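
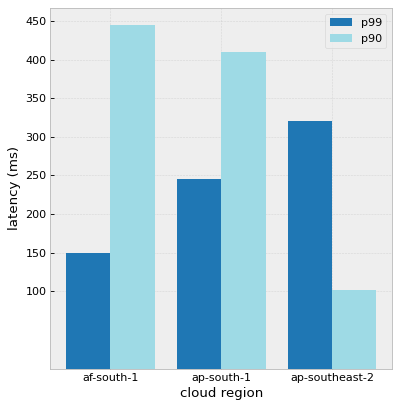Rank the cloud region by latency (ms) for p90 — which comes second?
ap-south-1

Top 3 for p90: af-south-1 ≈ 450, ap-south-1 ≈ 400, ap-southeast-2 ≈ 100.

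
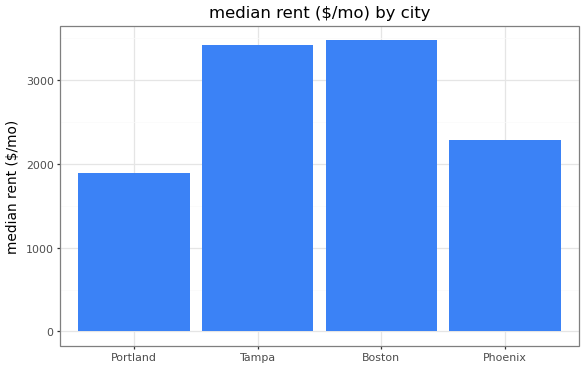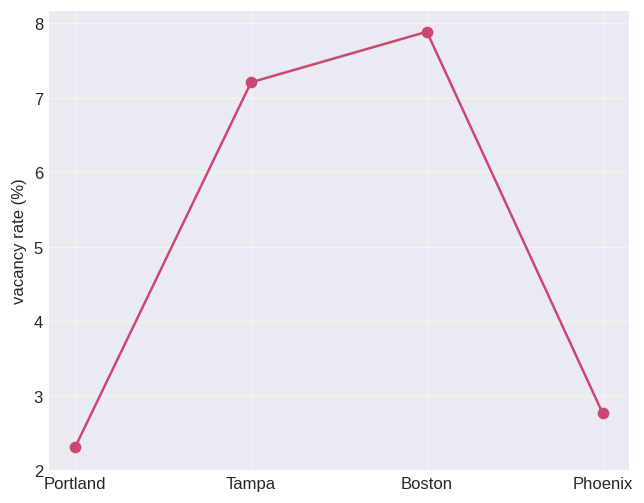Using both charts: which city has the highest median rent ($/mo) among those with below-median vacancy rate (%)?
Chart 2 median vacancy rate (%) ≈ 5; below-median cities: Portland, Phoenix. Among those, Phoenix has the highest median rent ($/mo) (≈ 2500).

Phoenix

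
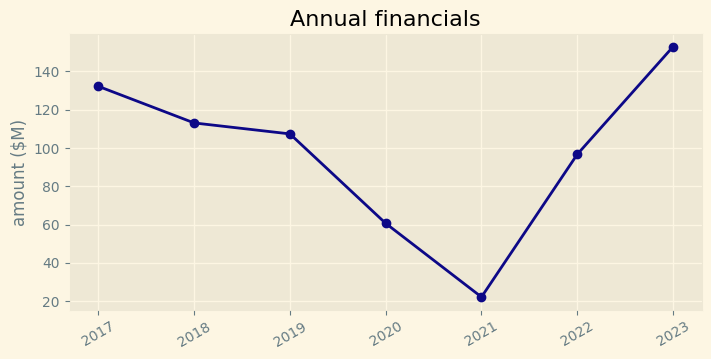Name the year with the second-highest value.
Top 3: 2023 ≈ 160, 2017 ≈ 140, 2018 ≈ 120.

2017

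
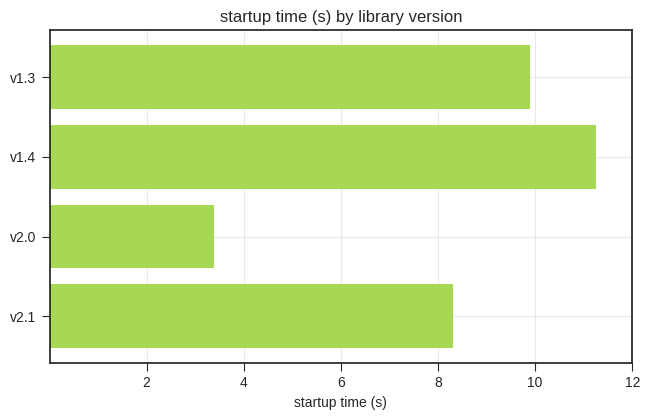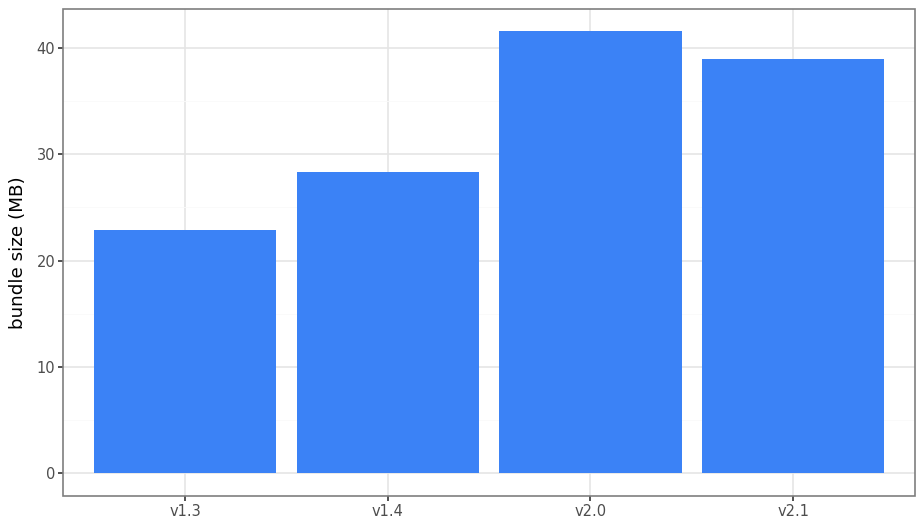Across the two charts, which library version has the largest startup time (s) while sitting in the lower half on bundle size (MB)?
Chart 2 median bundle size (MB) ≈ 35; below-median library versions: v1.3, v1.4. Among those, v1.4 has the highest startup time (s) (≈ 12).

v1.4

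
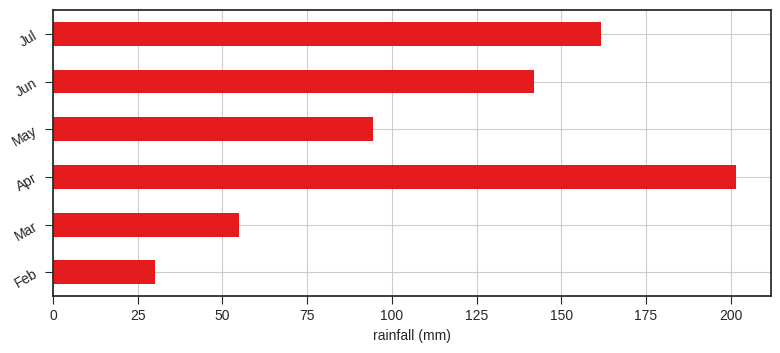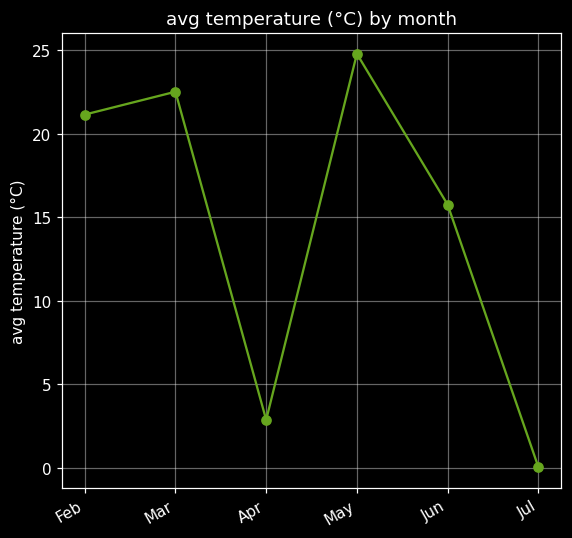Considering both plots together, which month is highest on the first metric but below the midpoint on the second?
Apr

Chart 2 median avg temperature (°C) ≈ 20; below-median months: Apr, Jun, Jul. Among those, Apr has the highest rainfall (mm) (≈ 200).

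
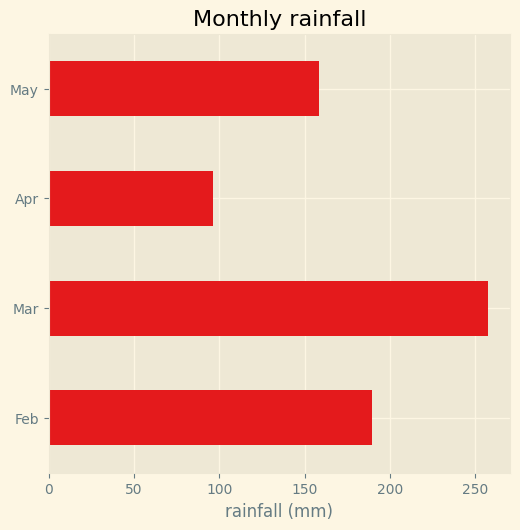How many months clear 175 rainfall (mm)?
2

Above 175: Feb, Mar.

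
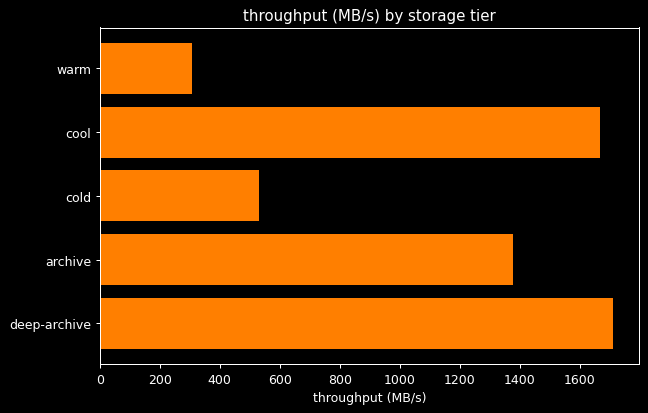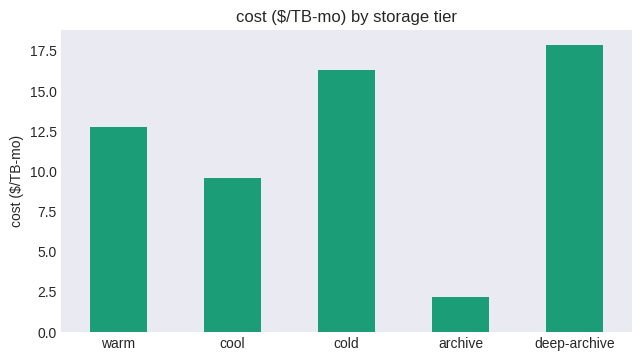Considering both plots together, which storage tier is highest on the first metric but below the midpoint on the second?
cool

Chart 2 median cost ($/TB-mo) ≈ 12; below-median storage tiers: cool, archive. Among those, cool has the highest throughput (MB/s) (≈ 1600).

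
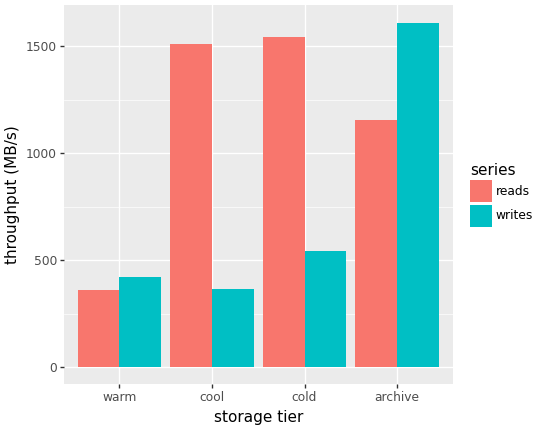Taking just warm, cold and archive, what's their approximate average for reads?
≈ 1067

(400 + 1600 + 1200) / 3 ≈ 1067.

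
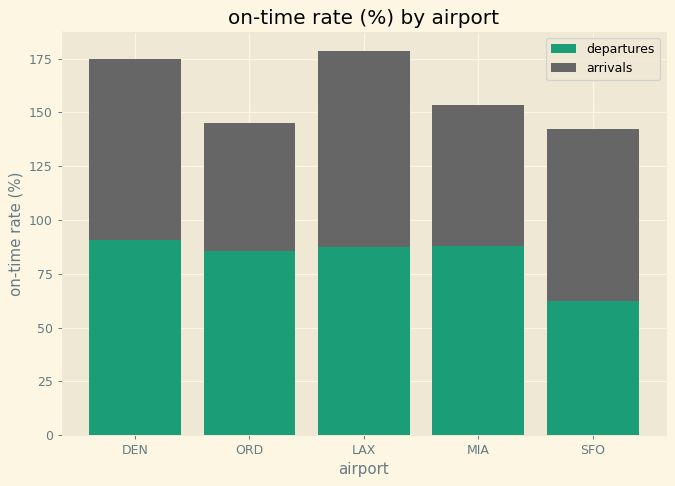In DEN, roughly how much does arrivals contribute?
arrivals top ≈ 180, bottom ≈ 100; segment ≈ 80.

≈ 80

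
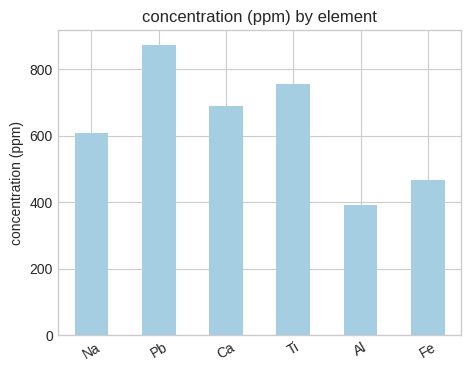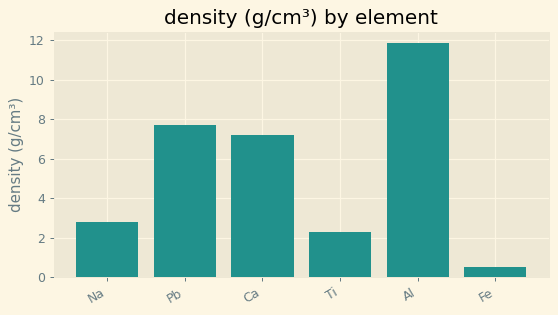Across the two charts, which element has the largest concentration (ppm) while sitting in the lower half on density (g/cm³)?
Ti

Chart 2 median density (g/cm³) ≈ 6; below-median elements: Na, Ti, Fe. Among those, Ti has the highest concentration (ppm) (≈ 800).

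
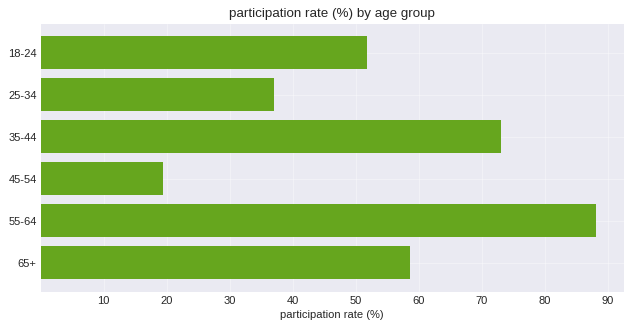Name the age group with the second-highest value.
Top 3: 55-64 ≈ 90, 35-44 ≈ 70, 65+ ≈ 60.

35-44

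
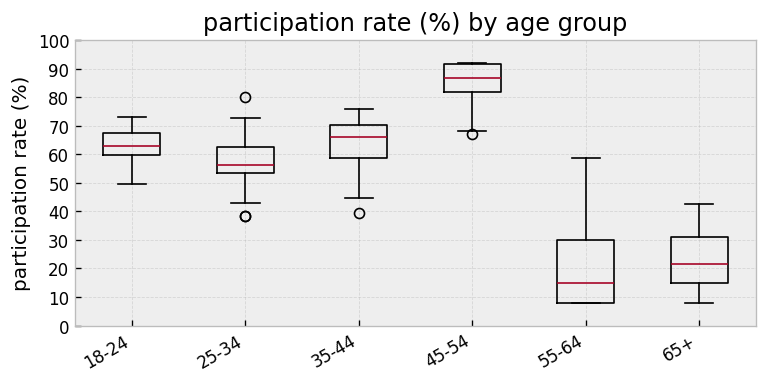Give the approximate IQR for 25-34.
≈ 10

Q3 ≈ 60, Q1 ≈ 50; IQR ≈ 10.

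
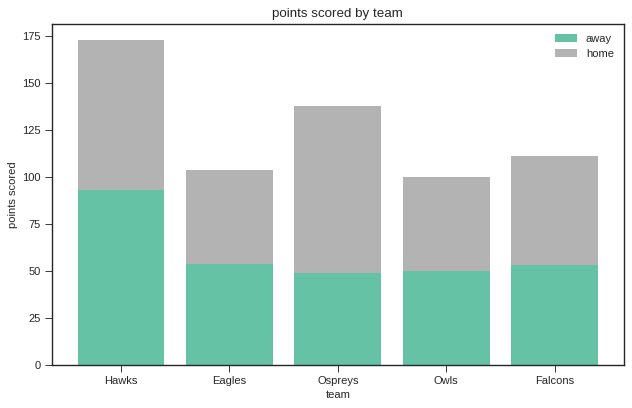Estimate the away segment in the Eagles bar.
away top ≈ 60, bottom ≈ 0; segment ≈ 60.

≈ 60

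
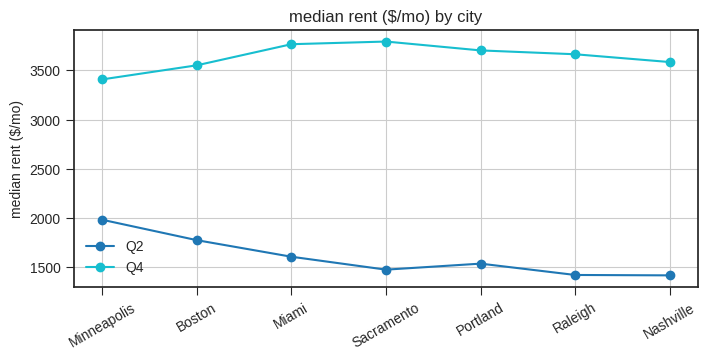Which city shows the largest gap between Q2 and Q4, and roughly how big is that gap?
Sacramento, ≈ 2400 $/mo

Sacramento: Q2 ≈ 1400, Q4 ≈ 3800 → gap ≈ 2400. Next-largest (Raleigh) is only ≈ 2200.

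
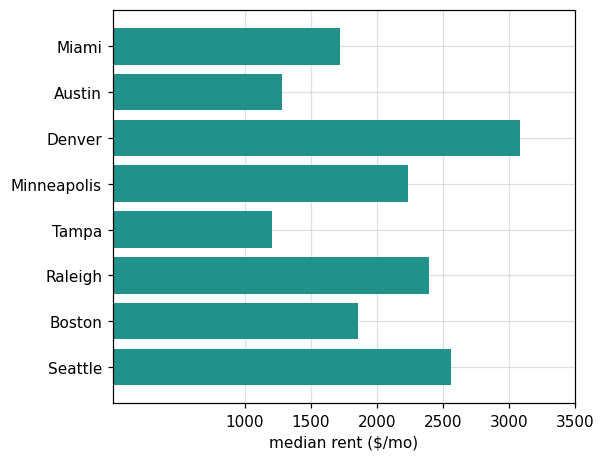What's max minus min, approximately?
Max Denver ≈ 3000, min Tampa ≈ 1000; range ≈ 2000.

≈ 2000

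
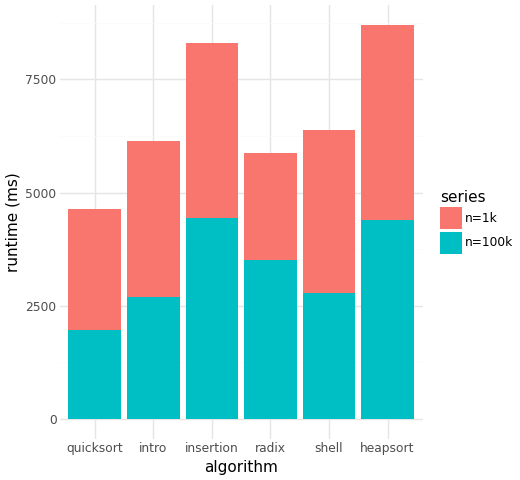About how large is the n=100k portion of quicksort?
n=100k top ≈ 2000, bottom ≈ 0; segment ≈ 2000.

≈ 2000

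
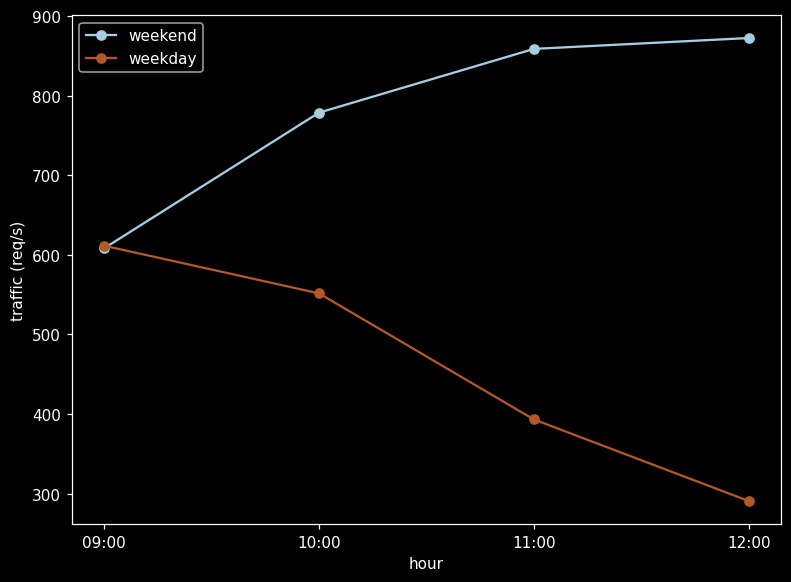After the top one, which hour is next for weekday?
10:00

Top 3 for weekday: 09:00 ≈ 600, 10:00 ≈ 550, 11:00 ≈ 400.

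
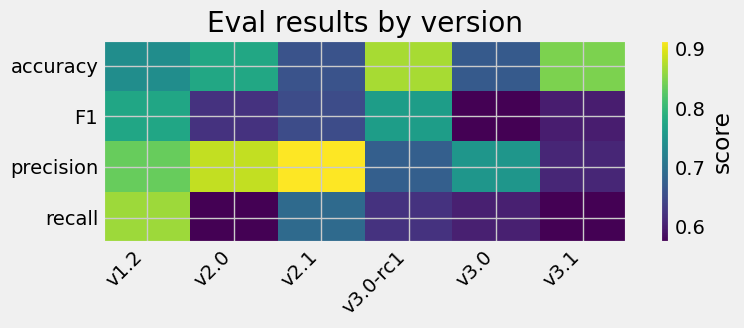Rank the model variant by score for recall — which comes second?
Top 3 for recall: v1.2 ≈ 0.85, v2.1 ≈ 0.70, v3.0-rc1 ≈ 0.60.

v2.1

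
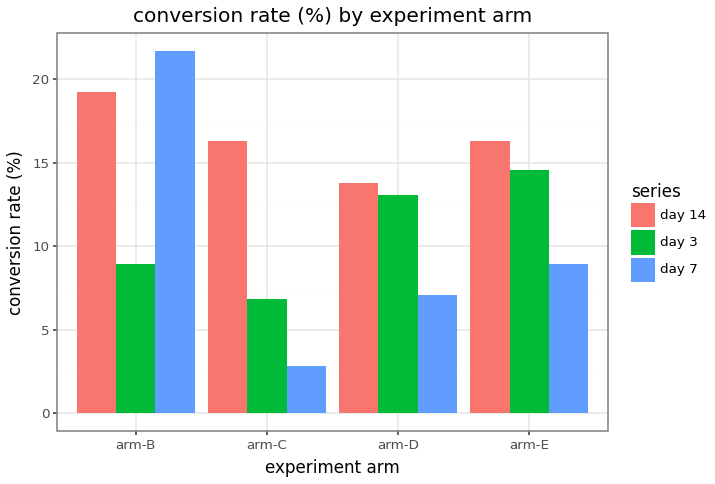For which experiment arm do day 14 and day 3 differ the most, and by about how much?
arm-B, ≈ 12 %

arm-B: day 14 ≈ 20, day 3 ≈ 8 → gap ≈ 12. Next-largest (arm-C) is only ≈ 10.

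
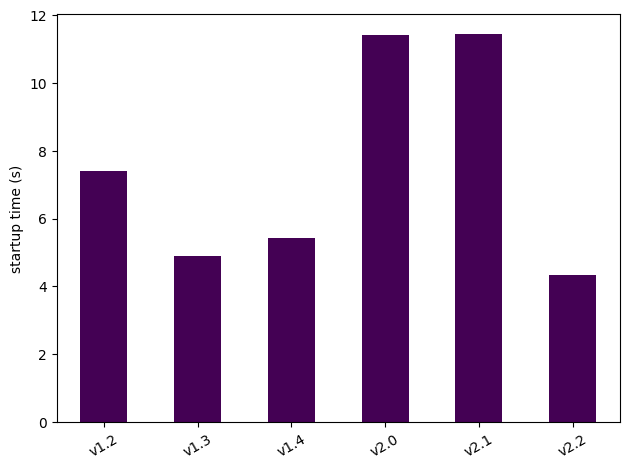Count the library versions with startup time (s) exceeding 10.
Above 10: v2.0, v2.1.

2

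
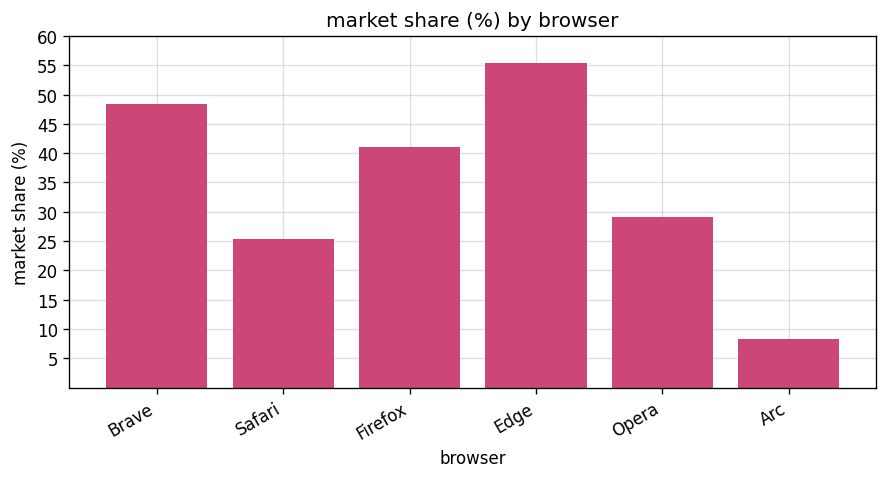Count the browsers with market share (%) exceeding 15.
5

Above 15: Brave, Safari, Firefox, Edge, Opera.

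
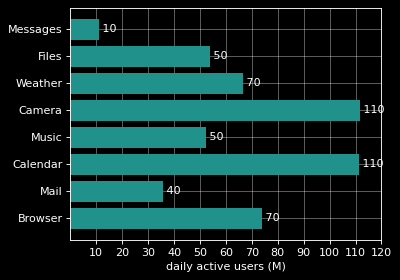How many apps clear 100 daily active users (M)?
2

Above 100: Camera, Calendar.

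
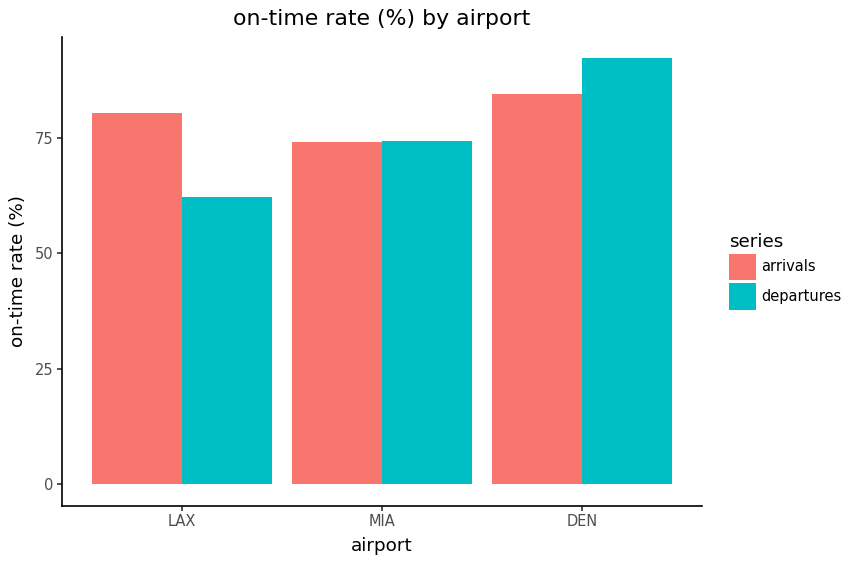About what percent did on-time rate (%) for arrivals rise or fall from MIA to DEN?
≈ +14.3%

MIA ≈ 70, DEN ≈ 80; (80 − 70) / 70 ≈ +14.3%.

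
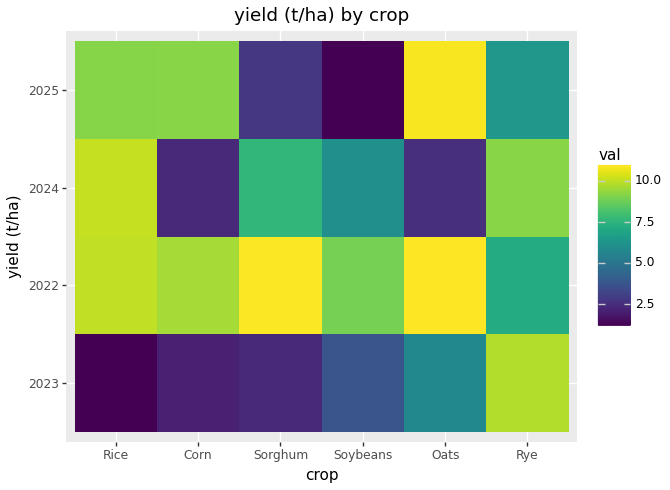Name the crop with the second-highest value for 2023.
Oats

Top 3 for 2023: Rye ≈ 10, Oats ≈ 6, Soybeans ≈ 4.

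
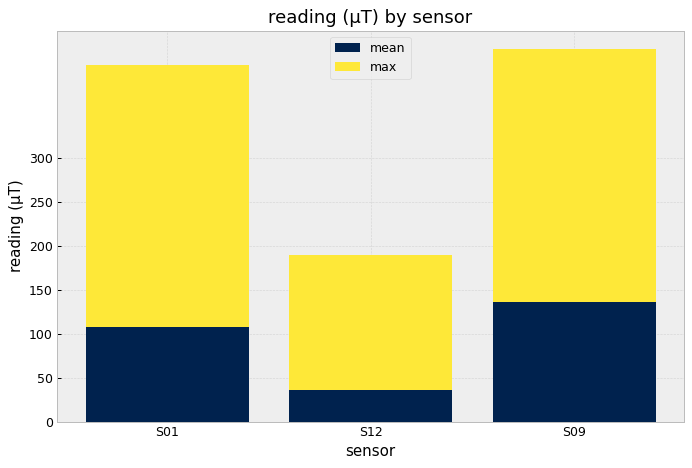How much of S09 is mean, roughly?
mean top ≈ 150, bottom ≈ 0; segment ≈ 150.

≈ 150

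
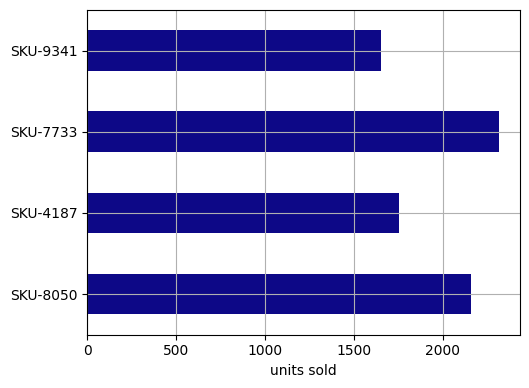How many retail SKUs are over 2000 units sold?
2

Above 2000: SKU-8050, SKU-7733.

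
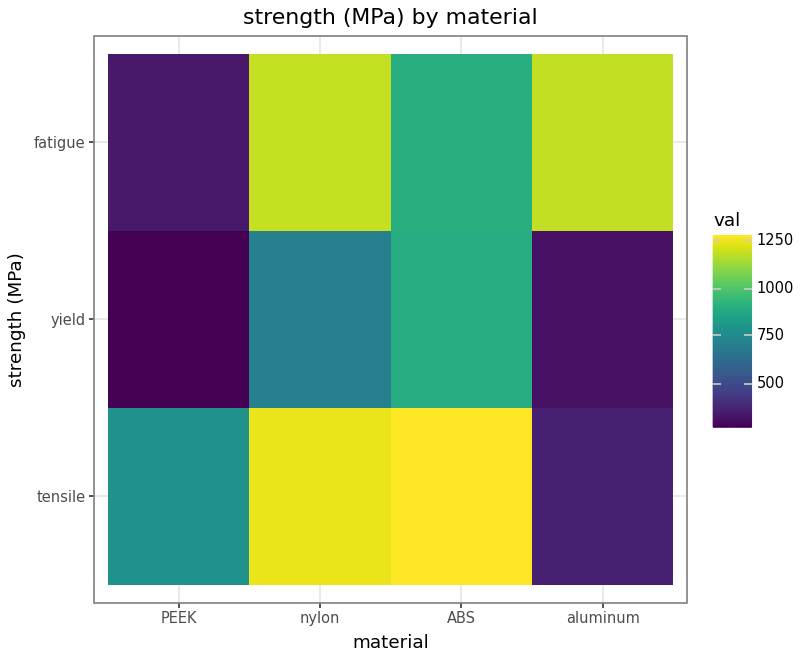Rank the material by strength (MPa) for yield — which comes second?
Top 3 for yield: ABS ≈ 900, nylon ≈ 700, aluminum ≈ 300.

nylon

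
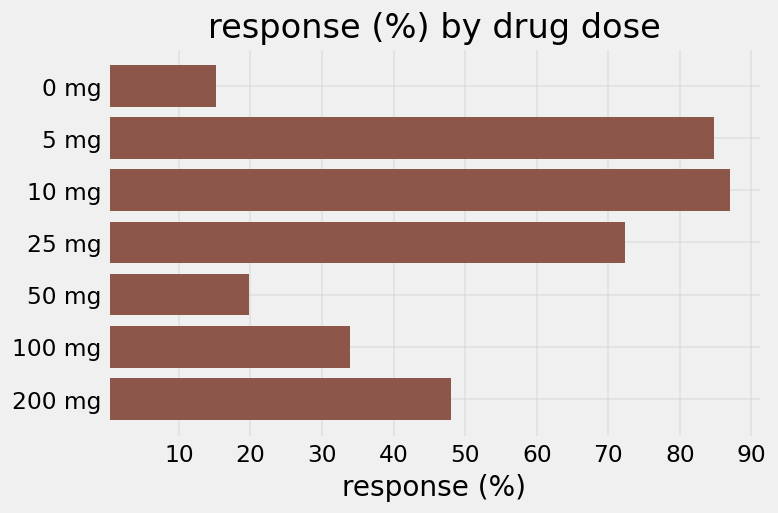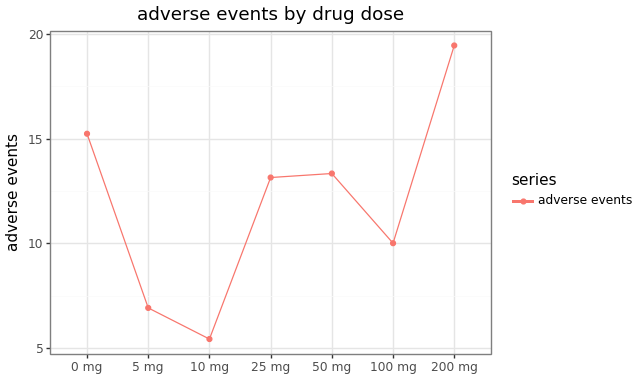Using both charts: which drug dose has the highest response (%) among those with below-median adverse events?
10 mg

Chart 2 median adverse events ≈ 14; below-median drug doses: 5 mg, 10 mg, 100 mg. Among those, 10 mg has the highest response (%) (≈ 90).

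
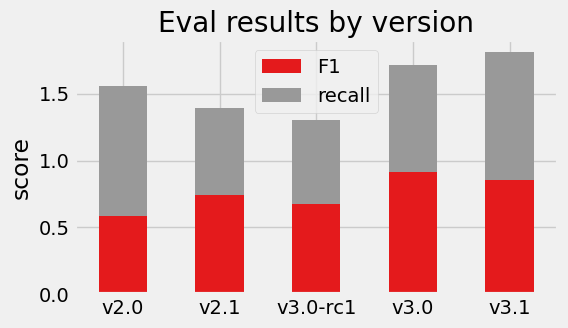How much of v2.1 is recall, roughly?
≈ 0.6

recall top ≈ 1.4, bottom ≈ 0.8; segment ≈ 0.6.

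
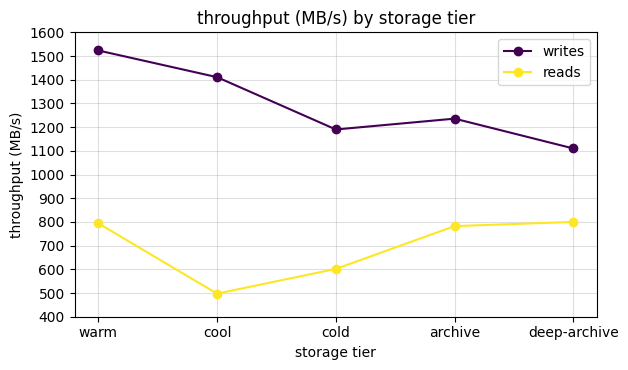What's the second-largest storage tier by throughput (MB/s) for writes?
Top 3 for writes: warm ≈ 1500, cool ≈ 1400, archive ≈ 1200.

cool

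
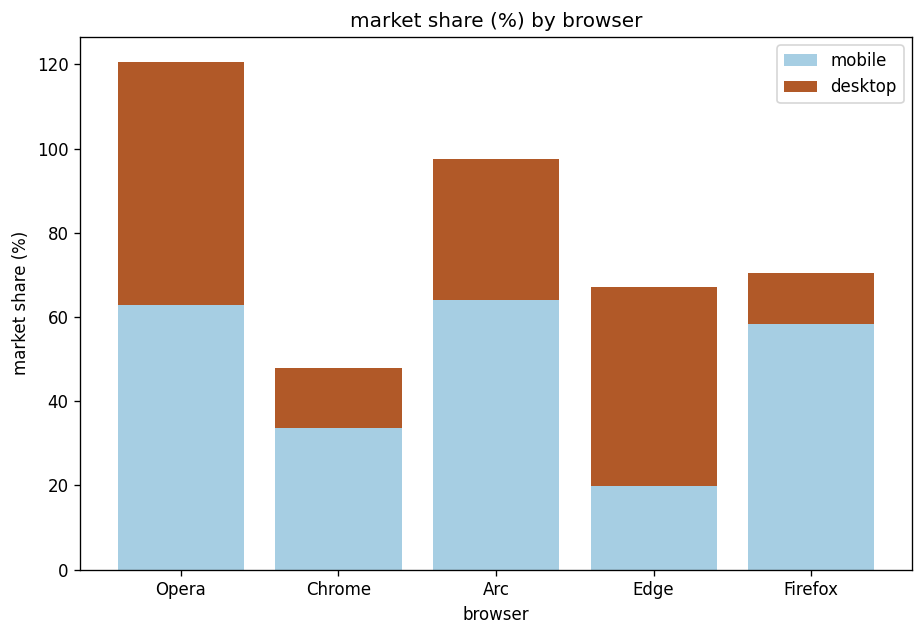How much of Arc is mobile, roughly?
mobile top ≈ 60, bottom ≈ 0; segment ≈ 60.

≈ 60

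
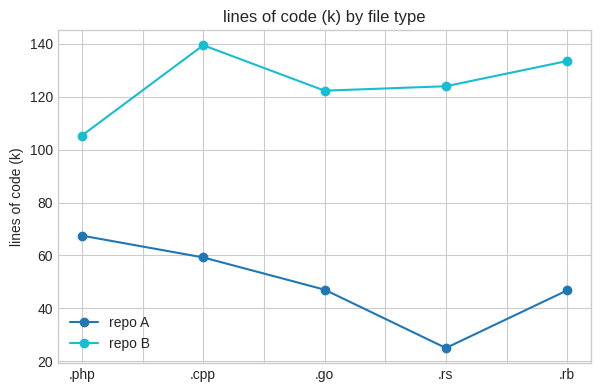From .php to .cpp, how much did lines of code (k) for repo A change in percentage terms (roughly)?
≈ -14.3%

.php ≈ 70, .cpp ≈ 60; (60 − 70) / 70 ≈ -14.3%.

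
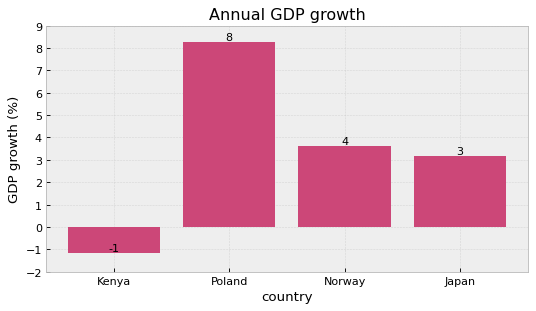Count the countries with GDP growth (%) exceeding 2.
Above 2: Poland, Norway, Japan.

3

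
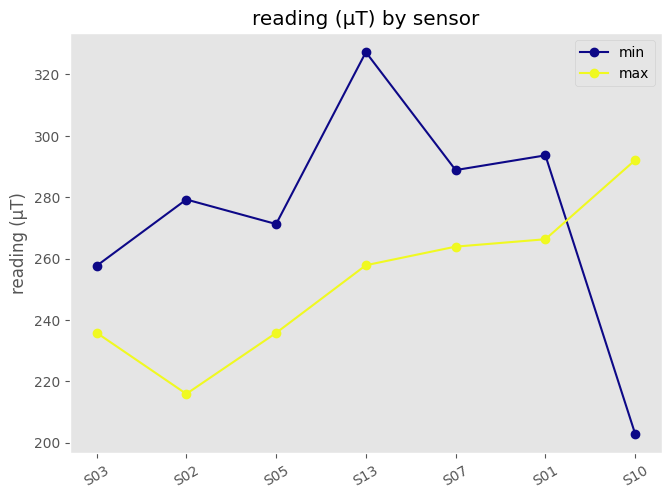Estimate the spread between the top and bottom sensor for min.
Max S13 ≈ 320, min S10 ≈ 200; range ≈ 120.

≈ 120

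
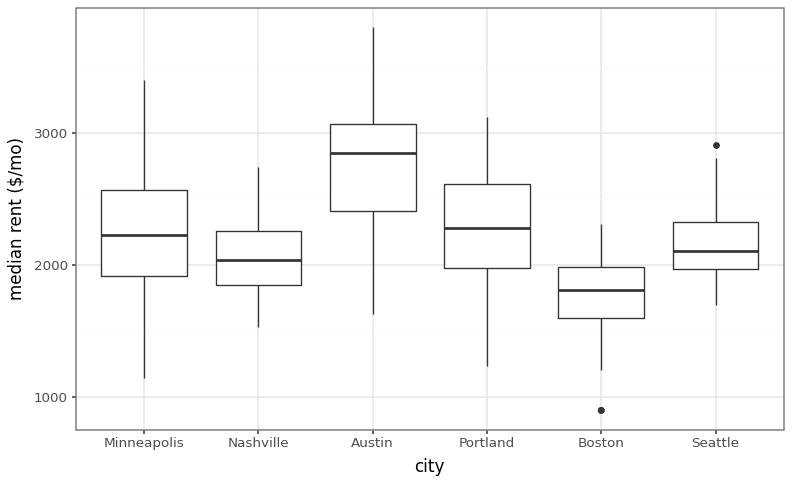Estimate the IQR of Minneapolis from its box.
≈ 700

Q3 ≈ 2600, Q1 ≈ 1900; IQR ≈ 700.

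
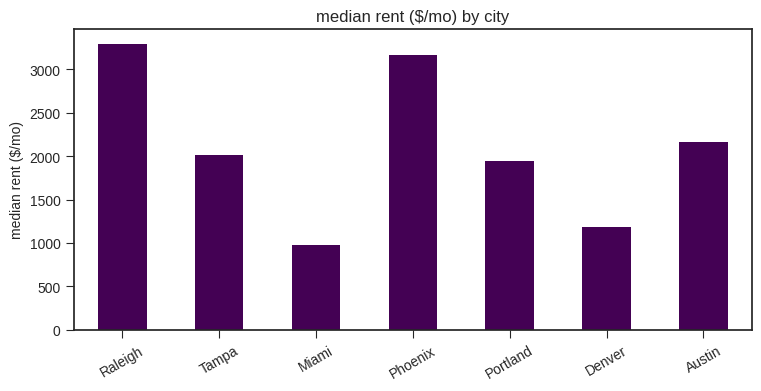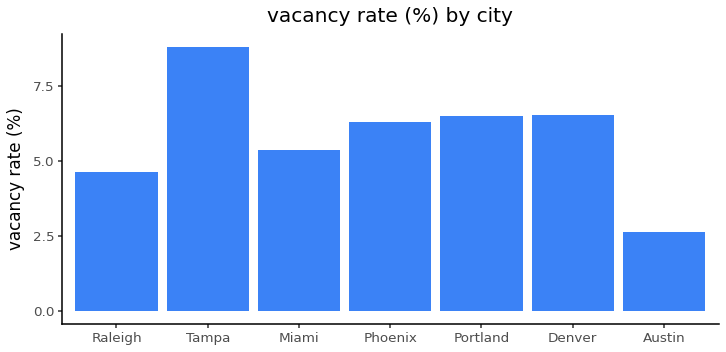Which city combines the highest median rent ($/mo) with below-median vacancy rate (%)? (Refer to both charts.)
Chart 2 median vacancy rate (%) ≈ 6; below-median cities: Raleigh, Miami, Austin. Among those, Raleigh has the highest median rent ($/mo) (≈ 3500).

Raleigh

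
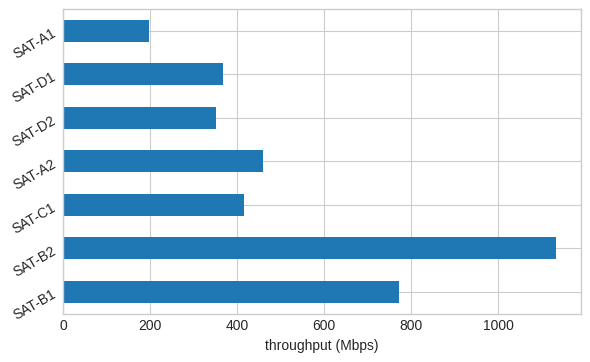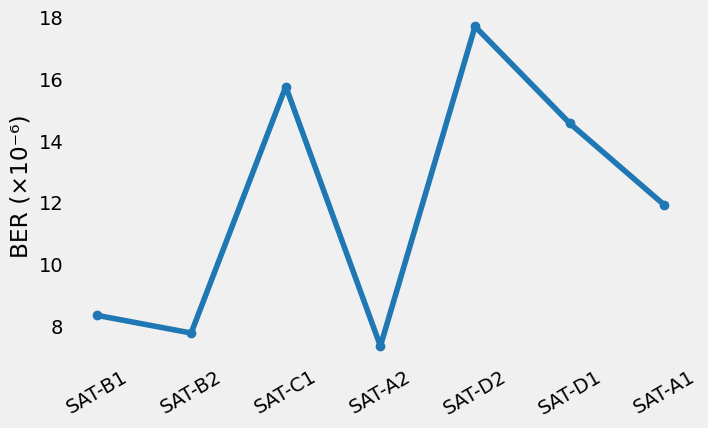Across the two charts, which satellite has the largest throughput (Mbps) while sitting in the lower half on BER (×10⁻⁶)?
SAT-B2

Chart 2 median BER (×10⁻⁶) ≈ 12; below-median satellites: SAT-B1, SAT-B2, SAT-A2. Among those, SAT-B2 has the highest throughput (Mbps) (≈ 1200).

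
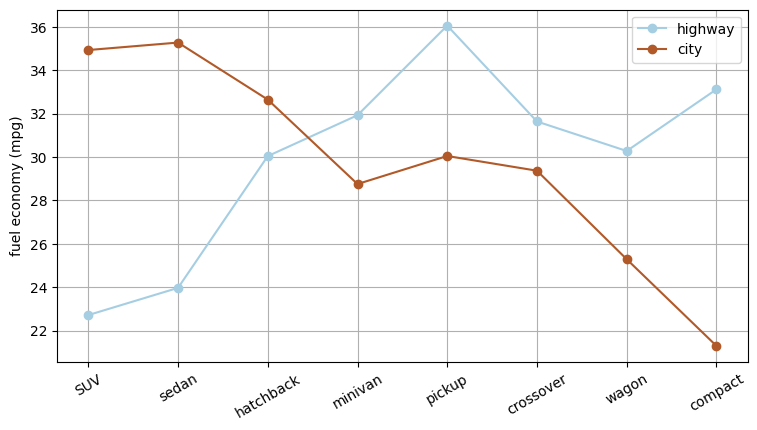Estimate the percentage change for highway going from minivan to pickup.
minivan ≈ 32, pickup ≈ 36; (36 − 32) / 32 ≈ +12.5%.

≈ +12.5%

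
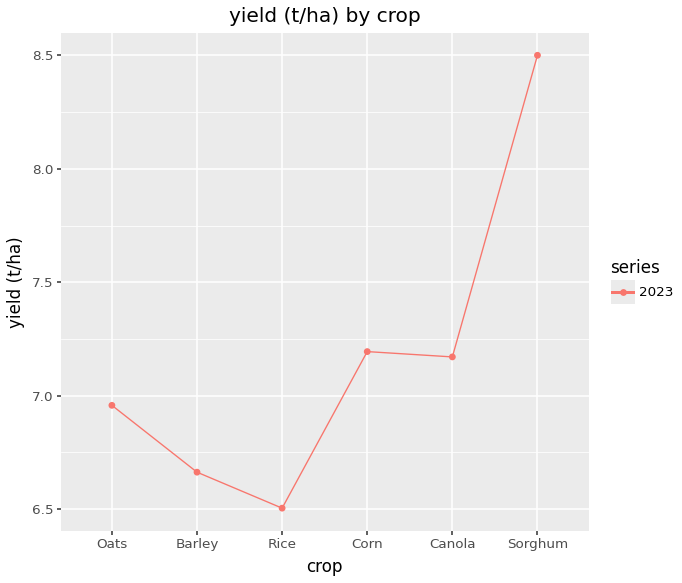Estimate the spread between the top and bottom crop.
≈ 2.0

Max Sorghum ≈ 8.6, min Rice ≈ 6.6; range ≈ 2.0.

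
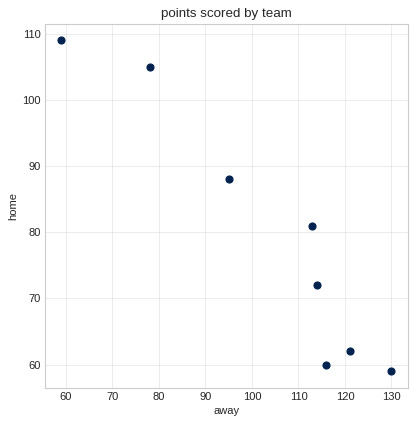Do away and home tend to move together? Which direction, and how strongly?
negative, strong

Points are negatively correlated; strong (|r| ≈ 1.0).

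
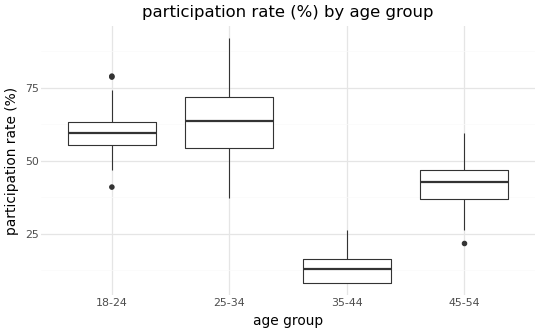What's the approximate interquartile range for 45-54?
≈ 10

Q3 ≈ 45, Q1 ≈ 35; IQR ≈ 10.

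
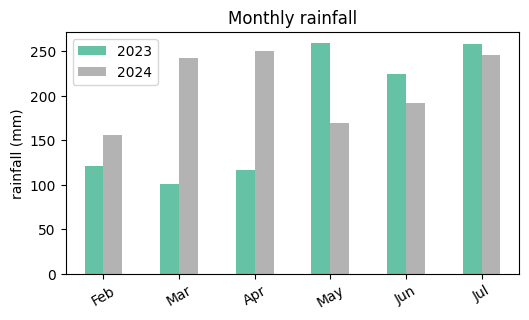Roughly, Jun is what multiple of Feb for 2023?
≈ 1.8×

Jun ≈ 225, Feb ≈ 125; 225/125 ≈ 1.8.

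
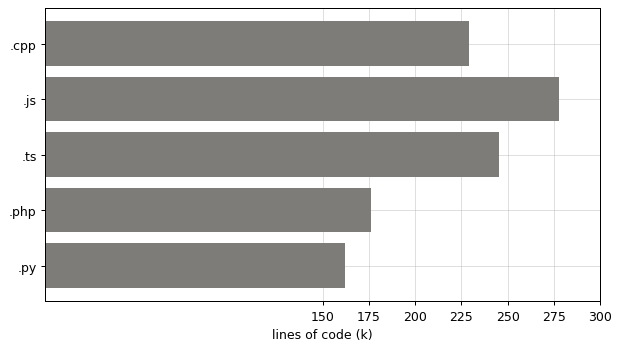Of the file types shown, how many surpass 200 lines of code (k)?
Above 200: .cpp, .js, .ts.

3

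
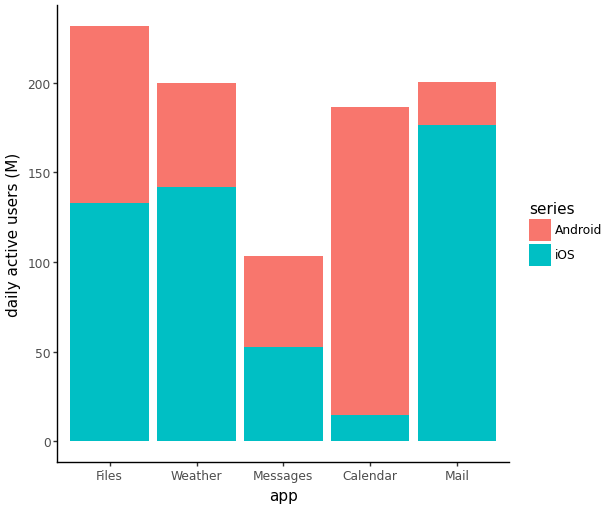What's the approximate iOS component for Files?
≈ 140

iOS top ≈ 140, bottom ≈ 0; segment ≈ 140.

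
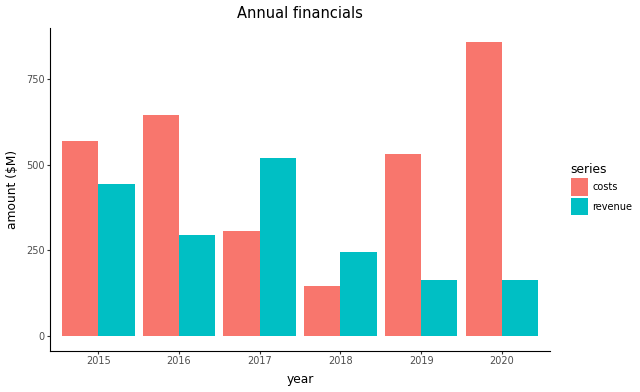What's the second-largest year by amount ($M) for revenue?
2015

Top 3 for revenue: 2017 ≈ 500, 2015 ≈ 400, 2016 ≈ 300.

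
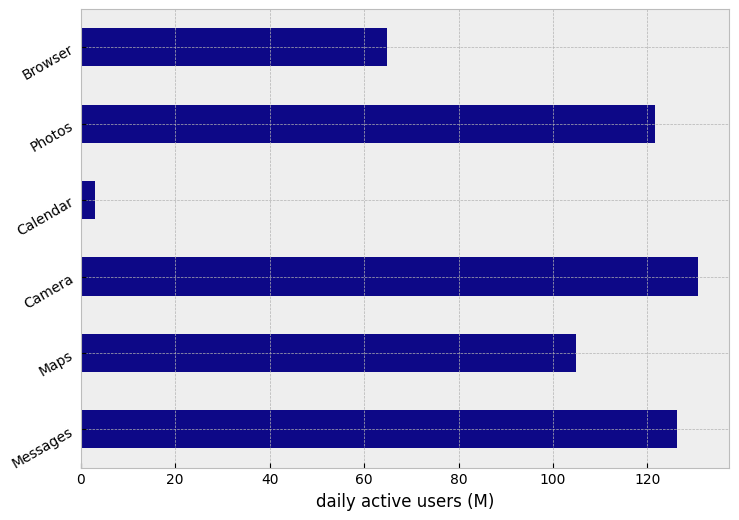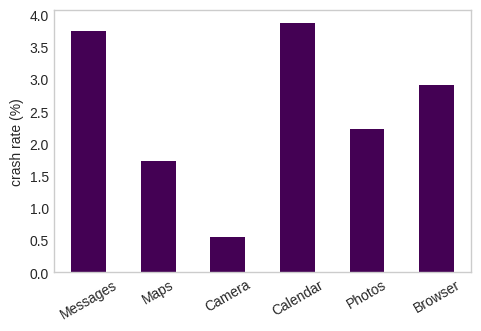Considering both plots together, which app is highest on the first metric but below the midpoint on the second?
Chart 2 median crash rate (%) ≈ 2.5; below-median apps: Maps, Camera, Photos. Among those, Camera has the highest daily active users (M) (≈ 140).

Camera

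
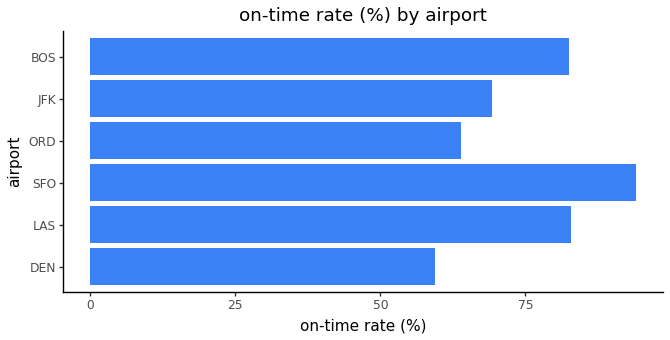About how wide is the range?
Max SFO ≈ 90, min DEN ≈ 60; range ≈ 30.

≈ 30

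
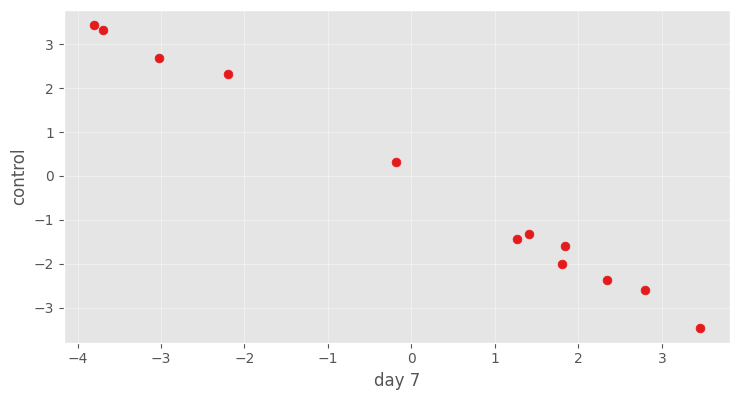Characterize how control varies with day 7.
negative, strong

Points are negatively correlated; strong (|r| ≈ 1.0).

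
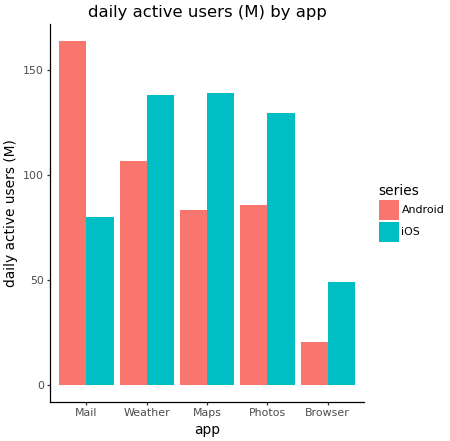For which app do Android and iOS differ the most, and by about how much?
Mail, ≈ 80 M

Mail: Android ≈ 160, iOS ≈ 80 → gap ≈ 80. Next-largest (Maps) is only ≈ 60.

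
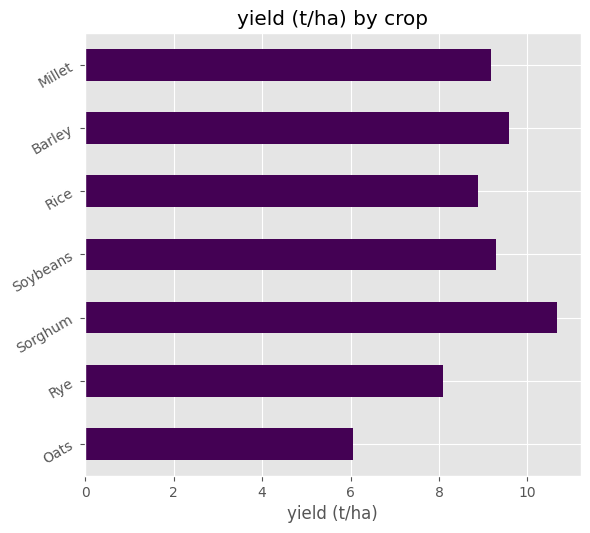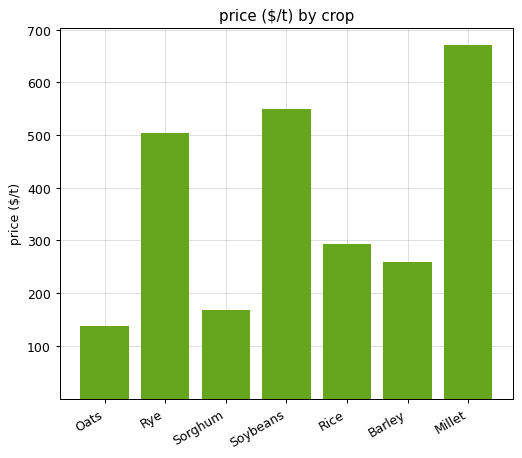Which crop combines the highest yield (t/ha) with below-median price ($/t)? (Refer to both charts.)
Sorghum

Chart 2 median price ($/t) ≈ 300; below-median crops: Oats, Sorghum, Barley. Among those, Sorghum has the highest yield (t/ha) (≈ 11).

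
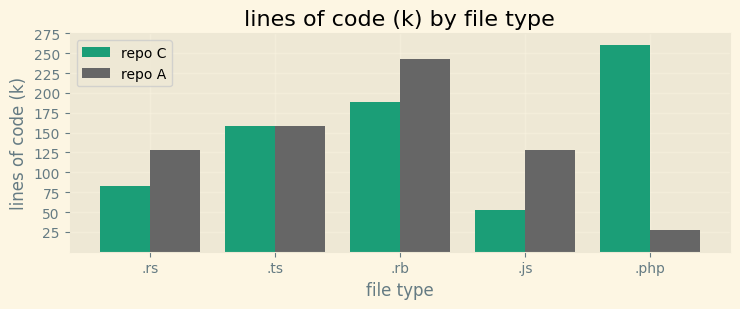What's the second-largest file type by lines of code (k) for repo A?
.ts

Top 3 for repo A: .rb ≈ 250, .ts ≈ 150, .rs ≈ 125.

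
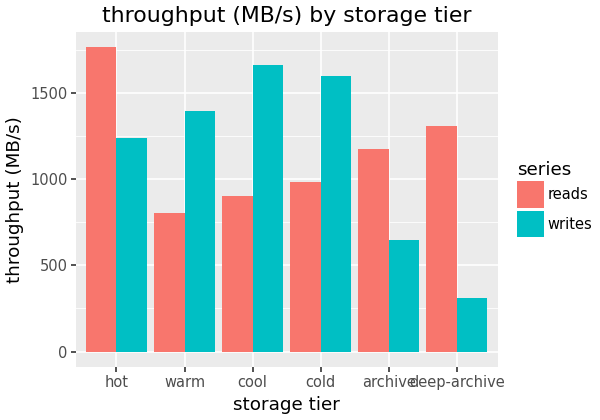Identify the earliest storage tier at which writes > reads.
warm

hot: writes ≈ 1200 vs reads ≈ 1800 (not yet); warm: writes ≈ 1400 vs reads ≈ 800 (first crossover).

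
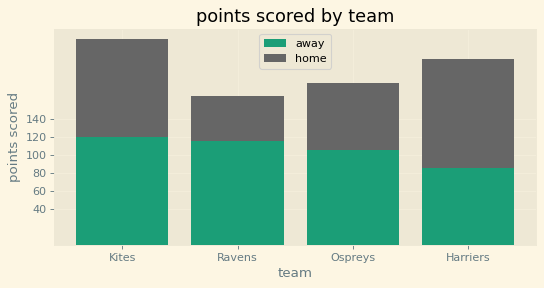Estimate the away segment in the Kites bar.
away top ≈ 120, bottom ≈ 0; segment ≈ 120.

≈ 120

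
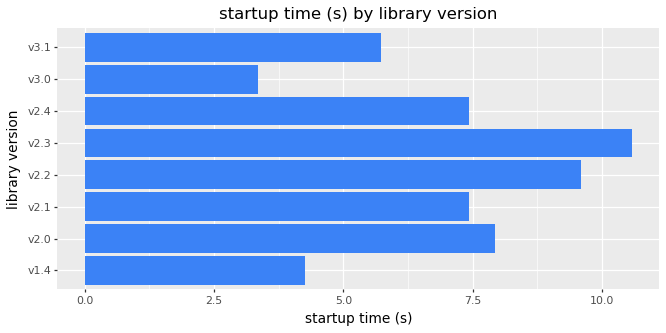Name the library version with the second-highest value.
Top 3: v2.3 ≈ 11, v2.2 ≈ 10, v2.0 ≈ 8.

v2.2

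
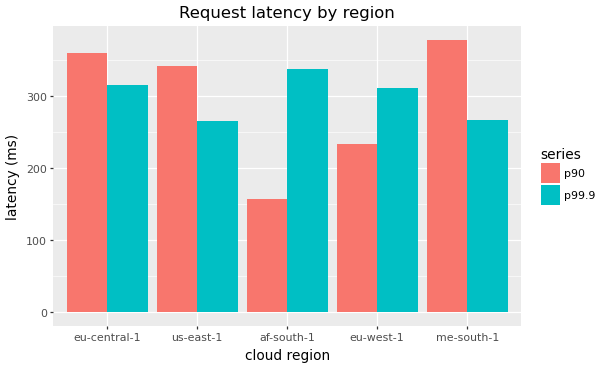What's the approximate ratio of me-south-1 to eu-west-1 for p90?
≈ 1.6×

me-south-1 ≈ 400, eu-west-1 ≈ 250; 400/250 ≈ 1.6.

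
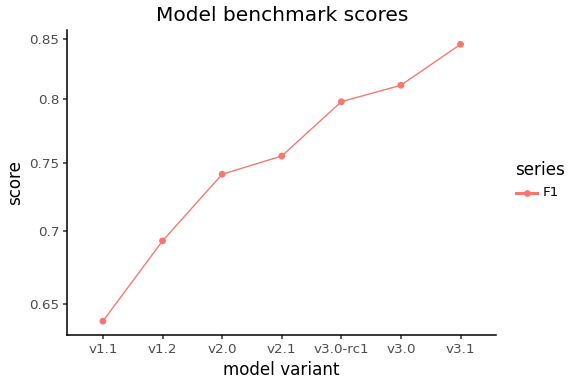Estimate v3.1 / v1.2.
≈ 1.2×

v3.1 ≈ 0.84, v1.2 ≈ 0.70; 0.84/0.70 ≈ 1.2.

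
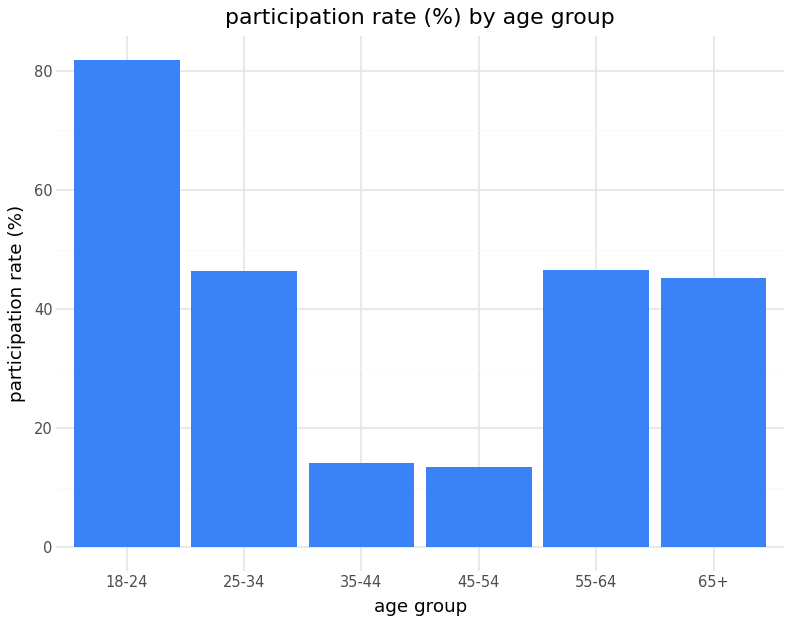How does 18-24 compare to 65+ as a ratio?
≈ 1.6×

18-24 ≈ 80, 65+ ≈ 50; 80/50 ≈ 1.6.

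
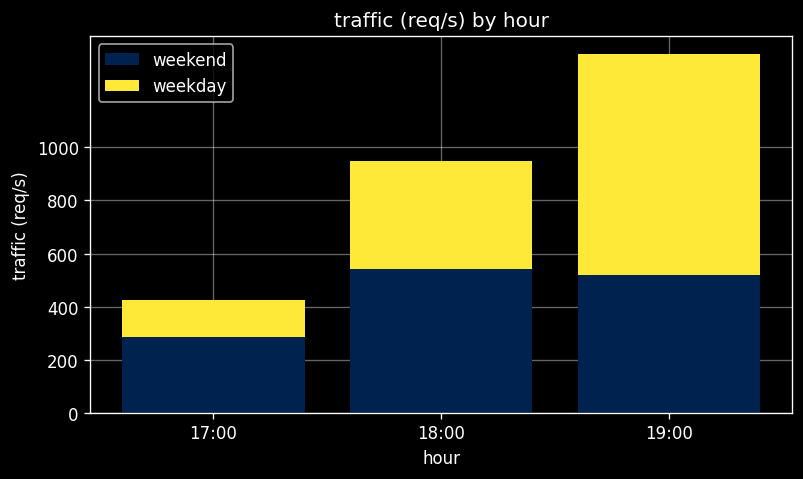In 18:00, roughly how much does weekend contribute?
weekend top ≈ 600, bottom ≈ 0; segment ≈ 600.

≈ 600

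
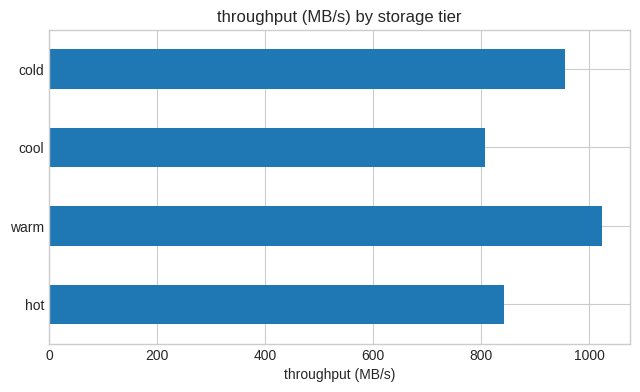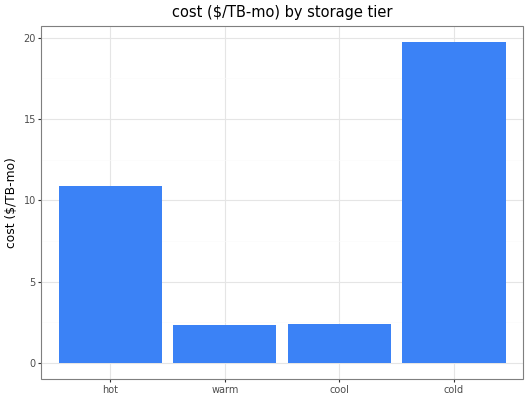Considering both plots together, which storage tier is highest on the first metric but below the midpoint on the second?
warm

Chart 2 median cost ($/TB-mo) ≈ 6; below-median storage tiers: warm, cool. Among those, warm has the highest throughput (MB/s) (≈ 1000).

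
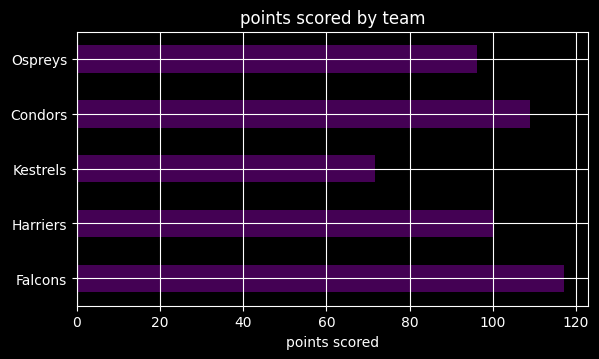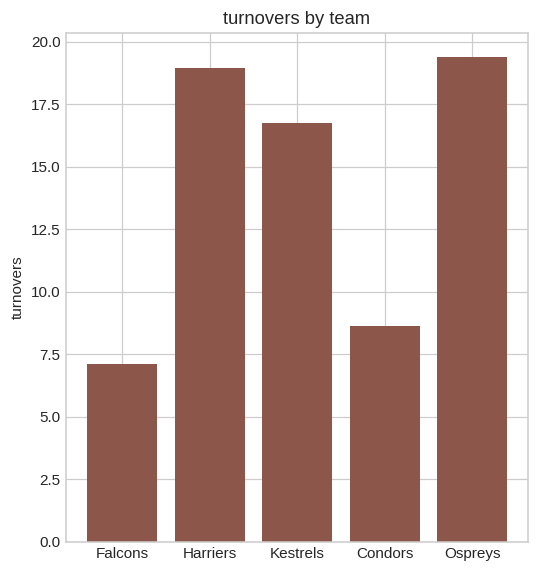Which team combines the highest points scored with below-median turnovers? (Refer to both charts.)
Falcons

Chart 2 median turnovers ≈ 16; below-median teams: Falcons, Condors. Among those, Falcons has the highest points scored (≈ 120).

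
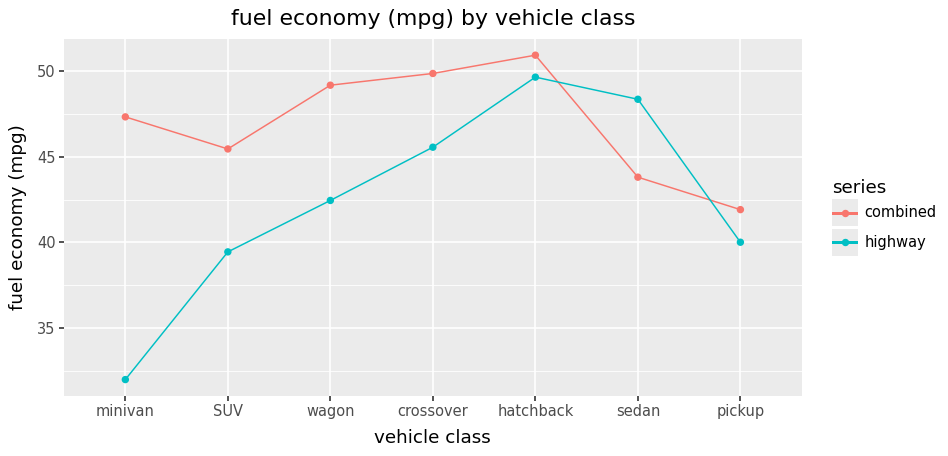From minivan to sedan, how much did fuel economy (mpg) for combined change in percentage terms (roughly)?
≈ -8.3%

minivan ≈ 48, sedan ≈ 44; (44 − 48) / 48 ≈ -8.3%.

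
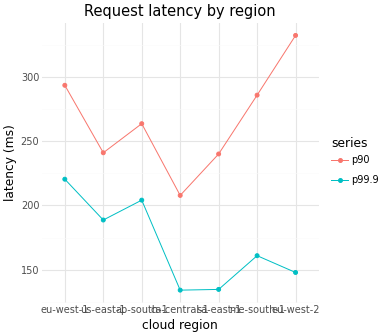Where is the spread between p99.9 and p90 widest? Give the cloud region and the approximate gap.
eu-west-2: p99.9 ≈ 140, p90 ≈ 340 → gap ≈ 200. Next-largest (me-south-1) is only ≈ 120.

eu-west-2, ≈ 200 ms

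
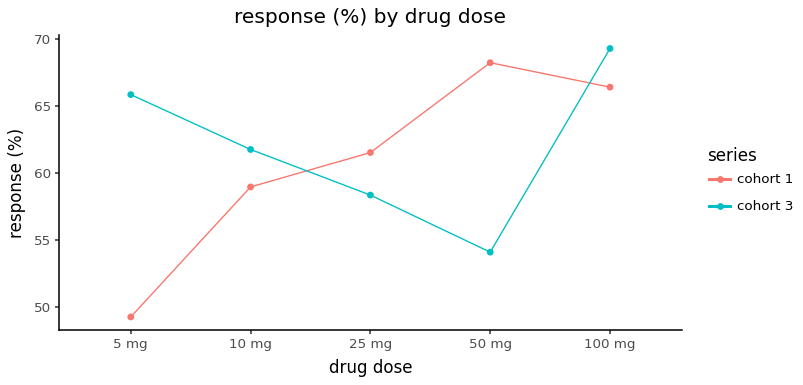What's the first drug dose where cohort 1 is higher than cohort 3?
10 mg: cohort 1 ≈ 58 vs cohort 3 ≈ 62 (not yet); 25 mg: cohort 1 ≈ 62 vs cohort 3 ≈ 58 (first crossover).

25 mg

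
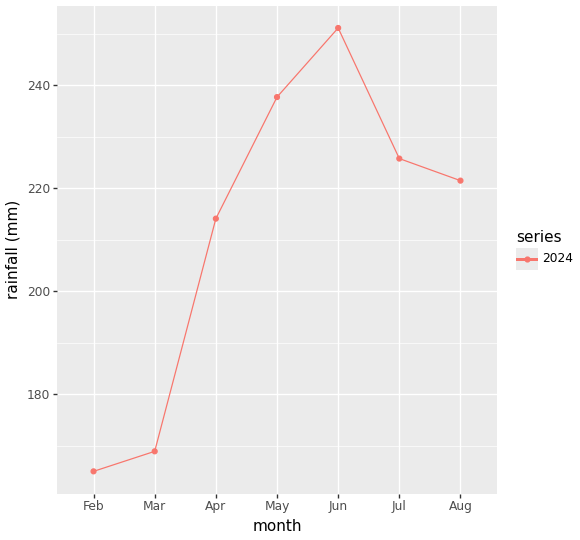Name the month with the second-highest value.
May

Top 3: Jun ≈ 250, May ≈ 240, Jul ≈ 230.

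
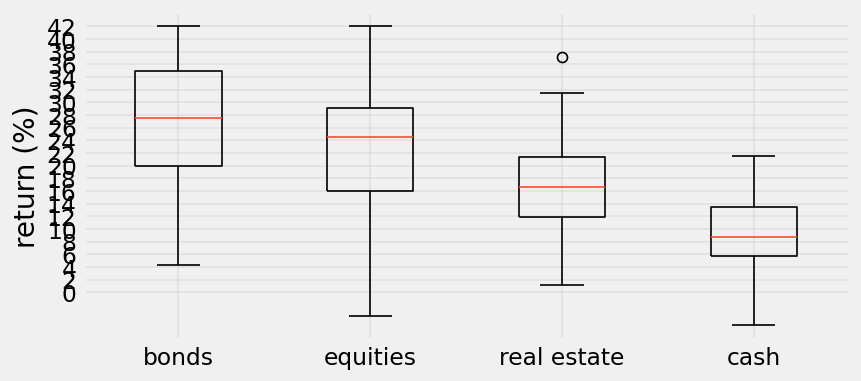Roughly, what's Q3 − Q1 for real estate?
≈ 10

Q3 ≈ 22, Q1 ≈ 12; IQR ≈ 10.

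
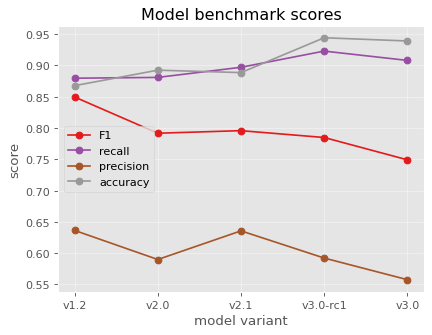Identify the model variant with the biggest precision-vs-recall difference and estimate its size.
v3.0, ≈ 0.35

v3.0: precision ≈ 0.55, recall ≈ 0.90 → gap ≈ 0.35. Next-largest (v3.0-rc1) is only ≈ 0.30.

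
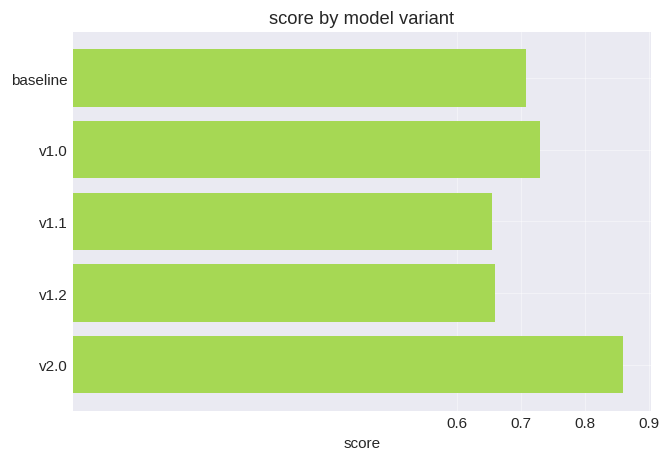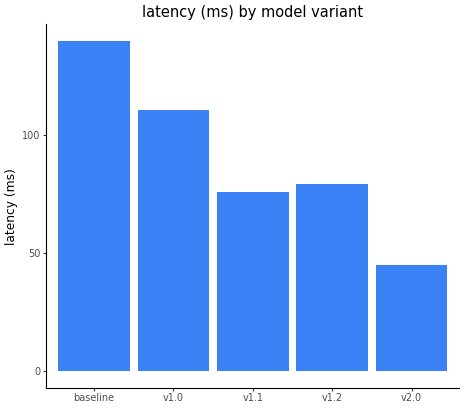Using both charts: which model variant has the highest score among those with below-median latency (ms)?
Chart 2 median latency (ms) ≈ 80; below-median model variants: v1.1, v2.0. Among those, v2.0 has the highest score (≈ 0.9).

v2.0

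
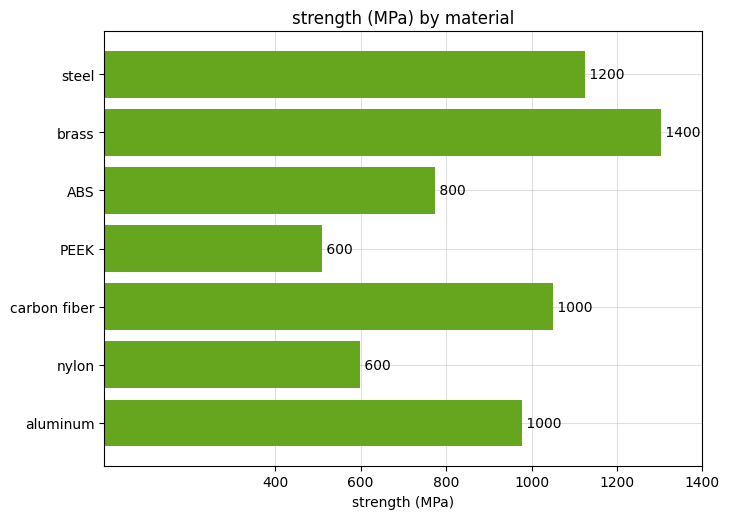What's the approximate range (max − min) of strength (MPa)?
≈ 800

Max brass ≈ 1400, min PEEK ≈ 600; range ≈ 800.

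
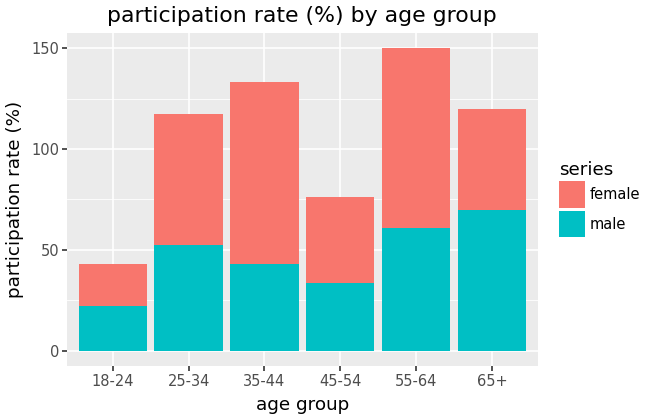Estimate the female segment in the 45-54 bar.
female top ≈ 80, bottom ≈ 40; segment ≈ 40.

≈ 40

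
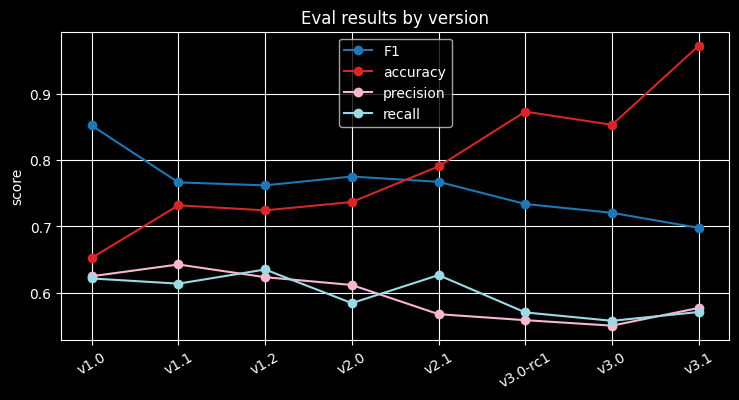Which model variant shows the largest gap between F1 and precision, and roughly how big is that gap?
v1.0: F1 ≈ 0.85, precision ≈ 0.60 → gap ≈ 0.25. Next-largest (v2.1) is only ≈ 0.20.

v1.0, ≈ 0.25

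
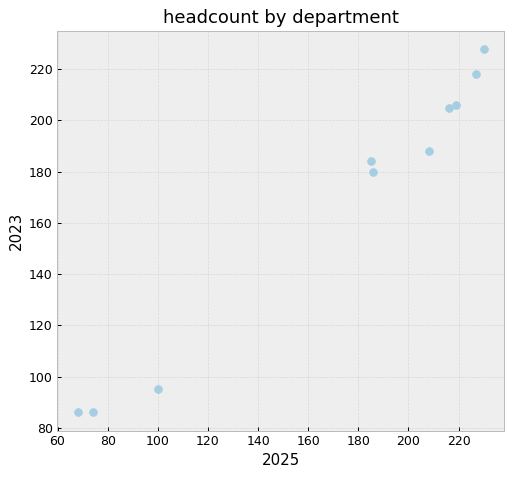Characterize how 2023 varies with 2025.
Points are positively correlated; strong (|r| ≈ 1.0).

positive, strong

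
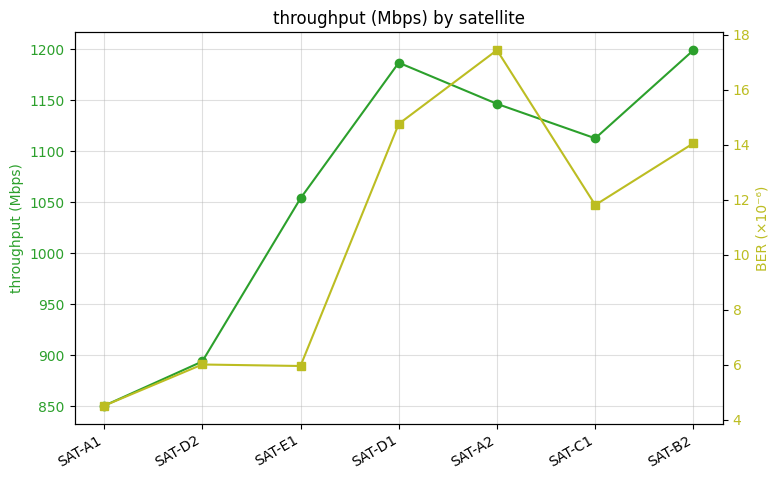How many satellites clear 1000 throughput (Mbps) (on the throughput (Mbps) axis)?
Above 1000: SAT-E1, SAT-D1, SAT-A2, SAT-C1, SAT-B2.

5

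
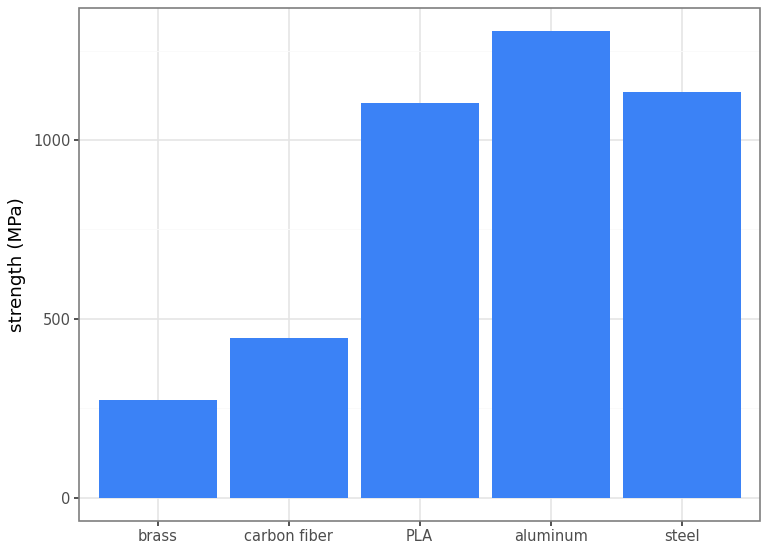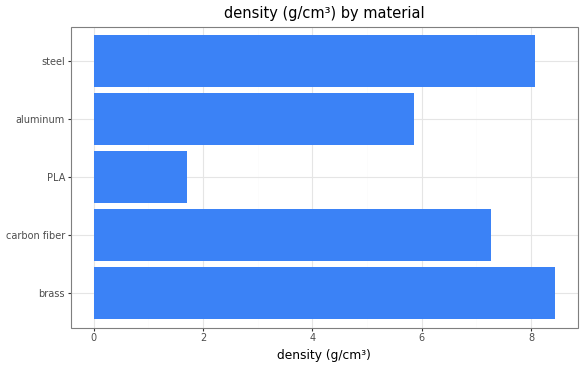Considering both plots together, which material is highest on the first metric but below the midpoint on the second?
Chart 2 median density (g/cm³) ≈ 7; below-median materials: PLA, aluminum. Among those, aluminum has the highest strength (MPa) (≈ 1400).

aluminum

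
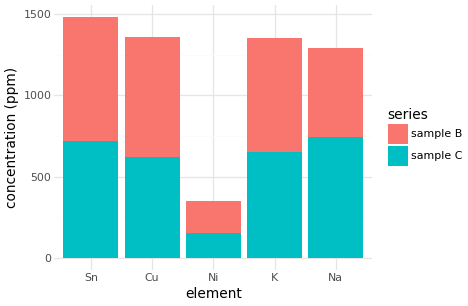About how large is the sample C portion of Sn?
sample C top ≈ 800, bottom ≈ 0; segment ≈ 800.

≈ 800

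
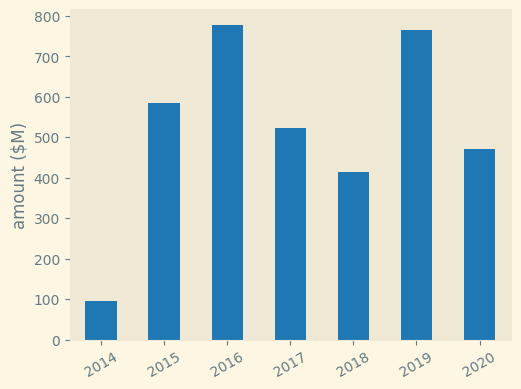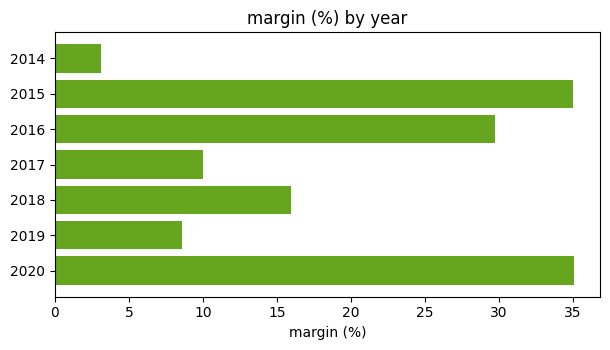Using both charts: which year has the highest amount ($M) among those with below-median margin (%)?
2019

Chart 2 median margin (%) ≈ 15; below-median years: 2014, 2017, 2019. Among those, 2019 has the highest amount ($M) (≈ 800).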